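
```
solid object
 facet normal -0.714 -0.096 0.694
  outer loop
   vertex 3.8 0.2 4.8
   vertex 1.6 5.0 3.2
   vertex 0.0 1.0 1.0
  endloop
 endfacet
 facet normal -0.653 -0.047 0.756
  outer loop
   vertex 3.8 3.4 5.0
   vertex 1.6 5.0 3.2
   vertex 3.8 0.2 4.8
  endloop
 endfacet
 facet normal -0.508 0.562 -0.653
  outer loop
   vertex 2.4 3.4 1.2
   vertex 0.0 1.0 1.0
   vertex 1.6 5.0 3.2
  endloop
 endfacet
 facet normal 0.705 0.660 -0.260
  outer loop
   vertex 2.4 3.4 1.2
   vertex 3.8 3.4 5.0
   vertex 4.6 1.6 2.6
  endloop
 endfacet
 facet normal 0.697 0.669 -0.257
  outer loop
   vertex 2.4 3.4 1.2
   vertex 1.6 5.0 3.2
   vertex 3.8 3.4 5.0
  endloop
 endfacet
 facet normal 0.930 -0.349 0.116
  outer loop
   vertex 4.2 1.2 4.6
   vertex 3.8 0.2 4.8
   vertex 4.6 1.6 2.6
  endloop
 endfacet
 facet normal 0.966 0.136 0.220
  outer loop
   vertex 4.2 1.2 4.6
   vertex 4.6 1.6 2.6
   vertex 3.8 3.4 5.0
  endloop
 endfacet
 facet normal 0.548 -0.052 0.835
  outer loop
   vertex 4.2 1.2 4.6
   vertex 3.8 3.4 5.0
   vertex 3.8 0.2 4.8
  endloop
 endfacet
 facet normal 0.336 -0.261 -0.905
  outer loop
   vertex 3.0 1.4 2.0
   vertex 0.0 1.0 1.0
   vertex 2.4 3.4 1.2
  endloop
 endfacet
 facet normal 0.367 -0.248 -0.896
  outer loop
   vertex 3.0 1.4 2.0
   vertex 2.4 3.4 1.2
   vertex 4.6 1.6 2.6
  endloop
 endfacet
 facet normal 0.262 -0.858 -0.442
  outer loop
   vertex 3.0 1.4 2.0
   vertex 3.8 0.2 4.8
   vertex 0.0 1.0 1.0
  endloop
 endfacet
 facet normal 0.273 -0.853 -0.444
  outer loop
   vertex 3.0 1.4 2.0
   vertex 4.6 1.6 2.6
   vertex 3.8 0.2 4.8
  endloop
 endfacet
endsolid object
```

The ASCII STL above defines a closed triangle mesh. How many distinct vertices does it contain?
8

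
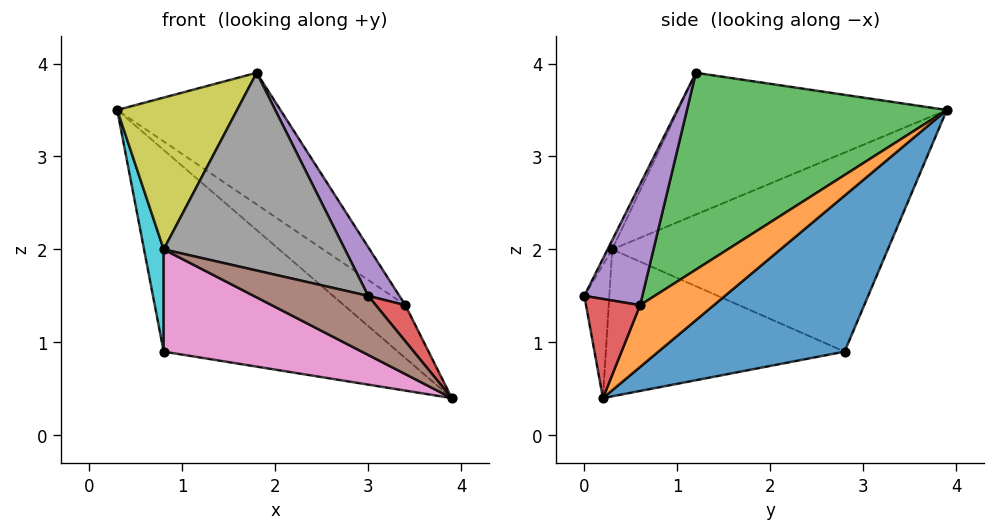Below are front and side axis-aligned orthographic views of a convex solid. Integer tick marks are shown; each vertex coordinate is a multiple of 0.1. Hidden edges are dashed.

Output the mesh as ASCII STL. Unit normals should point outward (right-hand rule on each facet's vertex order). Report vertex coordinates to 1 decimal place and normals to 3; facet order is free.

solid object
 facet normal 0.609 0.766 -0.207
  outer loop
   vertex 0.8 2.8 0.9
   vertex 0.3 3.9 3.5
   vertex 3.9 0.2 0.4
  endloop
 endfacet
 facet normal 0.762 0.635 0.127
  outer loop
   vertex 3.4 0.6 1.4
   vertex 3.9 0.2 0.4
   vertex 0.3 3.9 3.5
  endloop
 endfacet
 facet normal 0.782 0.491 0.383
  outer loop
   vertex 3.4 0.6 1.4
   vertex 0.3 3.9 3.5
   vertex 1.8 1.2 3.9
  endloop
 endfacet
 facet normal 0.742 -0.406 0.533
  outer loop
   vertex 3.4 0.6 1.4
   vertex 3.0 0.0 1.5
   vertex 3.9 0.2 0.4
  endloop
 endfacet
 facet normal 0.729 -0.393 0.561
  outer loop
   vertex 3.4 0.6 1.4
   vertex 1.8 1.2 3.9
   vertex 3.0 0.0 1.5
  endloop
 endfacet
 facet normal -0.201 -0.922 -0.332
  outer loop
   vertex 0.8 0.3 2.0
   vertex 3.9 0.2 0.4
   vertex 3.0 0.0 1.5
  endloop
 endfacet
 facet normal -0.437 -0.362 -0.823
  outer loop
   vertex 0.8 0.3 2.0
   vertex 0.8 2.8 0.9
   vertex 3.9 0.2 0.4
  endloop
 endfacet
 facet normal -0.023 -0.899 0.438
  outer loop
   vertex 0.8 0.3 2.0
   vertex 3.0 0.0 1.5
   vertex 1.8 1.2 3.9
  endloop
 endfacet
 facet normal -0.757 -0.338 0.559
  outer loop
   vertex 0.8 0.3 2.0
   vertex 1.8 1.2 3.9
   vertex 0.3 3.9 3.5
  endloop
 endfacet
 facet normal -0.985 -0.070 -0.160
  outer loop
   vertex 0.8 0.3 2.0
   vertex 0.3 3.9 3.5
   vertex 0.8 2.8 0.9
  endloop
 endfacet
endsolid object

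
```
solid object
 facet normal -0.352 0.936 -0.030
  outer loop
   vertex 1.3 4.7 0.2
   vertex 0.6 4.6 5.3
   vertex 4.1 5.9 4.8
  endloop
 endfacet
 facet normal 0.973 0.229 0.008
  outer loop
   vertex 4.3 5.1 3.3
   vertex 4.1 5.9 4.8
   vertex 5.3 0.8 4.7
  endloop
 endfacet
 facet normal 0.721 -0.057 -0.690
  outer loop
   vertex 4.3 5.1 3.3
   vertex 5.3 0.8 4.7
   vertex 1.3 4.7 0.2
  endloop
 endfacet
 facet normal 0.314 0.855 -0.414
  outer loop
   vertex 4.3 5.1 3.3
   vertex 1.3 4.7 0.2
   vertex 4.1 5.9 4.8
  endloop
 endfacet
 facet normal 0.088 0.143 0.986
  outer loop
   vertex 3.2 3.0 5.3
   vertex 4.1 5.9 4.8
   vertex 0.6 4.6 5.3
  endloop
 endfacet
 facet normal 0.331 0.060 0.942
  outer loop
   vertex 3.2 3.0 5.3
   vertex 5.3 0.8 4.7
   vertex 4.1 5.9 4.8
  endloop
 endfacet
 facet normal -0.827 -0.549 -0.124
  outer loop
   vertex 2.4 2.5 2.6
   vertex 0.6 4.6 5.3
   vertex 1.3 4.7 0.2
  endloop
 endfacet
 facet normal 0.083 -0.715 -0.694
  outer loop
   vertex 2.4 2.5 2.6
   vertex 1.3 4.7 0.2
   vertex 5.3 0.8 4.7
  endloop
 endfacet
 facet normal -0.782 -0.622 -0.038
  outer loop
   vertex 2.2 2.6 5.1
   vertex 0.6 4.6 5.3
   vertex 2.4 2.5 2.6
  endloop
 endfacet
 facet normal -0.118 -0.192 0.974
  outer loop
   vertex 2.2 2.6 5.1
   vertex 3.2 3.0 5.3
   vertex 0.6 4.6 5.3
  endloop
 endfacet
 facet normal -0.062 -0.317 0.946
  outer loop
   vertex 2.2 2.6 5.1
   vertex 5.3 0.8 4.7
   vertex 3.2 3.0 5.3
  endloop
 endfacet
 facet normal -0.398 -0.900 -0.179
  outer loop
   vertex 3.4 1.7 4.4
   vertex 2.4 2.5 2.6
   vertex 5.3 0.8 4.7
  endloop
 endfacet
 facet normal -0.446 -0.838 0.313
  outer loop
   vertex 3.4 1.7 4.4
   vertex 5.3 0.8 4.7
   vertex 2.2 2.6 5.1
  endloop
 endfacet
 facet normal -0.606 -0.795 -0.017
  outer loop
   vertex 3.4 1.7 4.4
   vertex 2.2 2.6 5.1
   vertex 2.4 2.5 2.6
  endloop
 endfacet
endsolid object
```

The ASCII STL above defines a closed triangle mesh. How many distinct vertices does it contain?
9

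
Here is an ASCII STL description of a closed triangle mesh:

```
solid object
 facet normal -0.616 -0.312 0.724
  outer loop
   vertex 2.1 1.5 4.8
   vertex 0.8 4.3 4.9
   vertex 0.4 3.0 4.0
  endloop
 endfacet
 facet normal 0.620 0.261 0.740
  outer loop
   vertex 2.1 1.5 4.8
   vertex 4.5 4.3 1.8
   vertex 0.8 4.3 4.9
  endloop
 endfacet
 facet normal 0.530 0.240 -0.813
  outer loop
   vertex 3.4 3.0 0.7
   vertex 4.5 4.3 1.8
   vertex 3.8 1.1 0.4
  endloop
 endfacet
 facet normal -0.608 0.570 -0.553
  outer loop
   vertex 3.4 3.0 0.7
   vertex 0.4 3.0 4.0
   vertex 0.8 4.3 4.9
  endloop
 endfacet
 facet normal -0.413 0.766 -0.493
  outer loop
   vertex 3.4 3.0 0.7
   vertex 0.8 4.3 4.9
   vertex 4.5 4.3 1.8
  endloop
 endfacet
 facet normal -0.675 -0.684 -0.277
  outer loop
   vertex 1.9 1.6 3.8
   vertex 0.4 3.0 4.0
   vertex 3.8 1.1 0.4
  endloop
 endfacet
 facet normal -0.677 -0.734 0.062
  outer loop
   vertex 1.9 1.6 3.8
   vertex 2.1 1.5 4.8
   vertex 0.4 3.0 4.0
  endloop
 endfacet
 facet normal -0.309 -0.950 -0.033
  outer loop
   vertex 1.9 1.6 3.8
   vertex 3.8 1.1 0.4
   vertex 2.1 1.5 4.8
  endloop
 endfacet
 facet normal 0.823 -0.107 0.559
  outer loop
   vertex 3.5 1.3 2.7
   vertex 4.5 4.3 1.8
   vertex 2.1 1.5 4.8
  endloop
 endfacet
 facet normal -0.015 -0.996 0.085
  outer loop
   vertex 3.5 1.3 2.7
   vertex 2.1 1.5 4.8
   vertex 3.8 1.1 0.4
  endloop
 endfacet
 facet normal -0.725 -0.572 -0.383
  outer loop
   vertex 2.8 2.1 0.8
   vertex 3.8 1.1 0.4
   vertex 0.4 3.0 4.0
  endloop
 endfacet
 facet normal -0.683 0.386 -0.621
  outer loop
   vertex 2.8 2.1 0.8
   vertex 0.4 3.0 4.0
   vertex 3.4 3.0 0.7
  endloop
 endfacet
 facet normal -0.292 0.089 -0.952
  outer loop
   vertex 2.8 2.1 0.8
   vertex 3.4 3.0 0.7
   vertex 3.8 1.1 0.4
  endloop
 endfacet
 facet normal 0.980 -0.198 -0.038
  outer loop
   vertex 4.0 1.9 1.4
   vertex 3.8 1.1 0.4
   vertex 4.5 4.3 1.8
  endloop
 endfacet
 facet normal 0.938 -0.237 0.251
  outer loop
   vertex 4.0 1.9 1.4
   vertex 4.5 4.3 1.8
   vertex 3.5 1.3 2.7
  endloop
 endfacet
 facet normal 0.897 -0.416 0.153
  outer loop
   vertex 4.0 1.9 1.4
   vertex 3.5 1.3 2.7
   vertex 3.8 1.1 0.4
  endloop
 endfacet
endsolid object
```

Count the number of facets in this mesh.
16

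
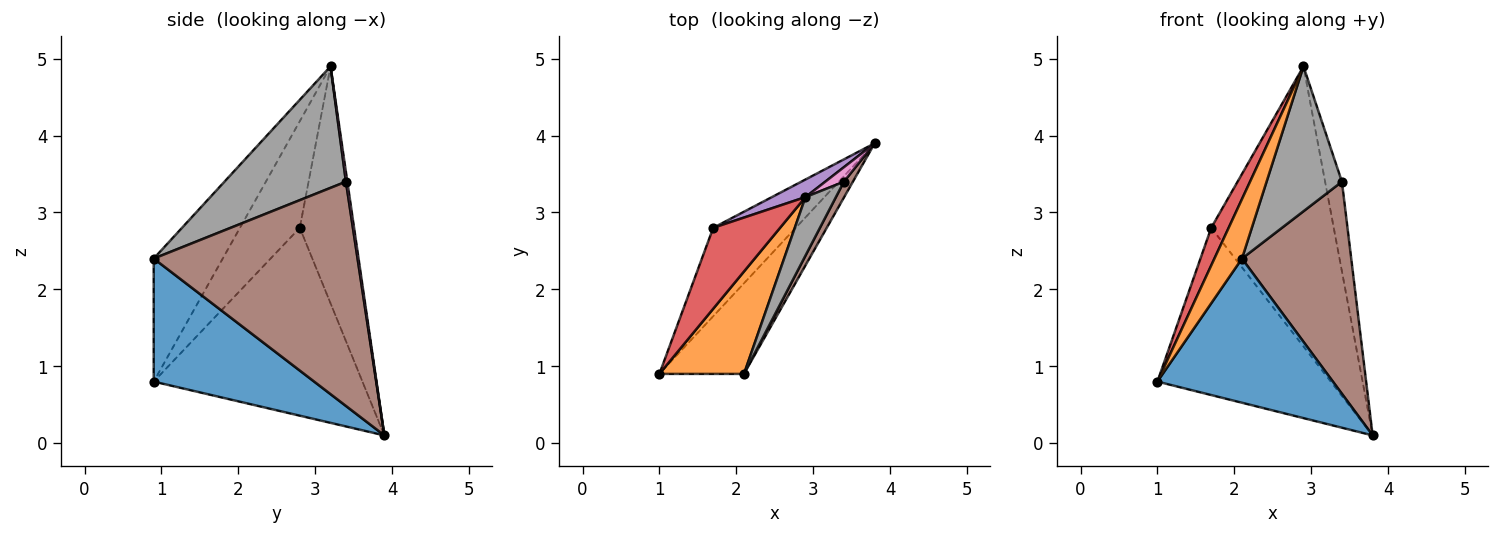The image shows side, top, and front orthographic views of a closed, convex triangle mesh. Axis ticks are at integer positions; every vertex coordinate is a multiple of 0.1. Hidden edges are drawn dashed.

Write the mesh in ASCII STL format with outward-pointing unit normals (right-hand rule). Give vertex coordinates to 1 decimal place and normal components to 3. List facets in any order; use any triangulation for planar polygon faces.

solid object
 facet normal 0.612 -0.669 -0.421
  outer loop
   vertex 2.1 0.9 2.4
   vertex 1.0 0.9 0.8
   vertex 3.8 3.9 0.1
  endloop
 endfacet
 facet normal -0.783 -0.313 0.538
  outer loop
   vertex 2.9 3.2 4.9
   vertex 1.0 0.9 0.8
   vertex 2.1 0.9 2.4
  endloop
 endfacet
 facet normal -0.729 0.605 -0.320
  outer loop
   vertex 1.7 2.8 2.8
   vertex 3.8 3.9 0.1
   vertex 1.0 0.9 0.8
  endloop
 endfacet
 facet normal -0.823 -0.240 0.516
  outer loop
   vertex 1.7 2.8 2.8
   vertex 1.0 0.9 0.8
   vertex 2.9 3.2 4.9
  endloop
 endfacet
 facet normal -0.404 0.913 0.057
  outer loop
   vertex 1.7 2.8 2.8
   vertex 2.9 3.2 4.9
   vertex 3.8 3.9 0.1
  endloop
 endfacet
 facet normal 0.881 -0.472 0.035
  outer loop
   vertex 3.4 3.4 3.4
   vertex 2.1 0.9 2.4
   vertex 3.8 3.9 0.1
  endloop
 endfacet
 facet normal 0.084 0.984 0.159
  outer loop
   vertex 3.4 3.4 3.4
   vertex 3.8 3.9 0.1
   vertex 2.9 3.2 4.9
  endloop
 endfacet
 facet normal 0.831 -0.516 0.208
  outer loop
   vertex 3.4 3.4 3.4
   vertex 2.9 3.2 4.9
   vertex 2.1 0.9 2.4
  endloop
 endfacet
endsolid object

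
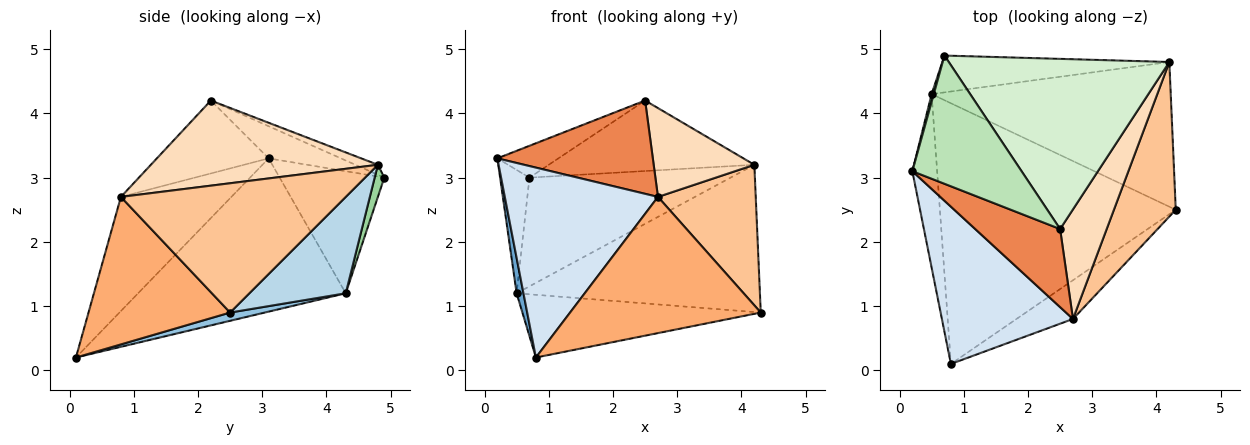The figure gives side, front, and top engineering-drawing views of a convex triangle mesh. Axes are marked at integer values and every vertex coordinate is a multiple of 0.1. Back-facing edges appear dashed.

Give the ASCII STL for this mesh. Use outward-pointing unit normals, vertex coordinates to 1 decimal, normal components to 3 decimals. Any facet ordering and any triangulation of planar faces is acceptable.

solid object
 facet normal -0.987 -0.032 -0.160
  outer loop
   vertex 0.5 4.3 1.2
   vertex 0.8 0.1 0.2
   vertex 0.2 3.1 3.3
  endloop
 endfacet
 facet normal 0.034 0.234 -0.972
  outer loop
   vertex 0.5 4.3 1.2
   vertex 4.3 2.5 0.9
   vertex 0.8 0.1 0.2
  endloop
 endfacet
 facet normal 0.272 0.686 -0.675
  outer loop
   vertex 0.5 4.3 1.2
   vertex 4.2 4.8 3.2
   vertex 4.3 2.5 0.9
  endloop
 endfacet
 facet normal -0.486 -0.673 0.558
  outer loop
   vertex 2.7 0.8 2.7
   vertex 0.2 3.1 3.3
   vertex 0.8 0.1 0.2
  endloop
 endfacet
 facet normal -0.483 -0.671 0.562
  outer loop
   vertex 2.7 0.8 2.7
   vertex 2.5 2.2 4.2
   vertex 0.2 3.1 3.3
  endloop
 endfacet
 facet normal 0.581 -0.783 -0.223
  outer loop
   vertex 2.7 0.8 2.7
   vertex 0.8 0.1 0.2
   vertex 4.3 2.5 0.9
  endloop
 endfacet
 facet normal 0.840 -0.365 0.402
  outer loop
   vertex 2.7 0.8 2.7
   vertex 4.3 2.5 0.9
   vertex 4.2 4.8 3.2
  endloop
 endfacet
 facet normal 0.818 -0.363 0.447
  outer loop
   vertex 2.7 0.8 2.7
   vertex 4.2 4.8 3.2
   vertex 2.5 2.2 4.2
  endloop
 endfacet
 facet normal -0.963 0.270 0.017
  outer loop
   vertex 0.7 4.9 3.0
   vertex 0.5 4.3 1.2
   vertex 0.2 3.1 3.3
  endloop
 endfacet
 facet normal 0.045 0.946 -0.320
  outer loop
   vertex 0.7 4.9 3.0
   vertex 4.2 4.8 3.2
   vertex 0.5 4.3 1.2
  endloop
 endfacet
 facet normal -0.274 0.232 0.933
  outer loop
   vertex 0.7 4.9 3.0
   vertex 0.2 3.1 3.3
   vertex 2.5 2.2 4.2
  endloop
 endfacet
 facet normal -0.042 0.382 0.923
  outer loop
   vertex 0.7 4.9 3.0
   vertex 2.5 2.2 4.2
   vertex 4.2 4.8 3.2
  endloop
 endfacet
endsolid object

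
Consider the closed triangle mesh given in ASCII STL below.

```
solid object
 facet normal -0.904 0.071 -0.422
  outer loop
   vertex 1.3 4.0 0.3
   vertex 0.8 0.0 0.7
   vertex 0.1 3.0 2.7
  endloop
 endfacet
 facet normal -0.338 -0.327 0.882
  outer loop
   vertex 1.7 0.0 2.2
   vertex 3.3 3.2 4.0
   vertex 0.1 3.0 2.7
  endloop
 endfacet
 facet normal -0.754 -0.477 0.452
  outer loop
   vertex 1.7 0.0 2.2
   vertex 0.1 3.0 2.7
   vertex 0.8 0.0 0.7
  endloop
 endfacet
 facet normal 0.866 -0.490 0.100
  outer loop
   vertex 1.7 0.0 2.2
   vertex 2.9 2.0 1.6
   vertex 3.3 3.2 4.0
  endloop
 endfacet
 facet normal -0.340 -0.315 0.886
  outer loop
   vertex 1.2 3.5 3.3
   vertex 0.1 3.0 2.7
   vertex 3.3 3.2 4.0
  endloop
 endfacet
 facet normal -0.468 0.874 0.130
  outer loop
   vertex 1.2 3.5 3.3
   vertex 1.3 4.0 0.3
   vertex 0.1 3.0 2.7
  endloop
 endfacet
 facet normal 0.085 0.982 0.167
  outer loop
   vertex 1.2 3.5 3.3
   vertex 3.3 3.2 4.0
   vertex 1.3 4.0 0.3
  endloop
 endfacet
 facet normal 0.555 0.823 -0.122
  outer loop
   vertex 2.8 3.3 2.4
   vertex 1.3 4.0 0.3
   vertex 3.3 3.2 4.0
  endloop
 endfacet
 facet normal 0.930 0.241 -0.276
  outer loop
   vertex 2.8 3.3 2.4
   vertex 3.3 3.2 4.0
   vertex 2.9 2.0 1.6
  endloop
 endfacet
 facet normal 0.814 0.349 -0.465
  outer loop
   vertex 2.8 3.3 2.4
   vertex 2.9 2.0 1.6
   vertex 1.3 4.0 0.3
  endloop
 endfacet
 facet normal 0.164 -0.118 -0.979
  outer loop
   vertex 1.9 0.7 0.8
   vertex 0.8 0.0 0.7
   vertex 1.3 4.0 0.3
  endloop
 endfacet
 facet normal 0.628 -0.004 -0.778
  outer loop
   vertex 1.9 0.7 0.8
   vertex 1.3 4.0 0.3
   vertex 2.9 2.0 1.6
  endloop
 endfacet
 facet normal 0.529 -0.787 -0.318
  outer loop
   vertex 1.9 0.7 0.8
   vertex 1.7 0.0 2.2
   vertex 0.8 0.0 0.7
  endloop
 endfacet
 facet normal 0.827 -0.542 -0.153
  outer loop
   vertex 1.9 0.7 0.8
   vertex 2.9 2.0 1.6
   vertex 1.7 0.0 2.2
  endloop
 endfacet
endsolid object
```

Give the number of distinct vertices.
9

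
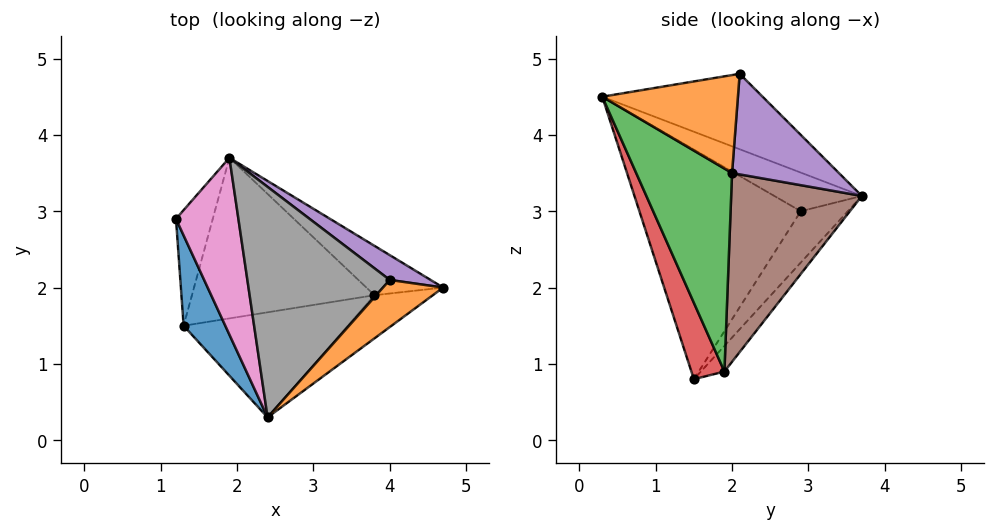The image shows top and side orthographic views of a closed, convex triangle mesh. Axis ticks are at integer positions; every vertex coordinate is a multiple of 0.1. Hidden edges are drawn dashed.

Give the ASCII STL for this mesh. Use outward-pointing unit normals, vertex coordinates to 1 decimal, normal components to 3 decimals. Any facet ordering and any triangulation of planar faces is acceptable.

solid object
 facet normal -0.928 -0.331 0.169
  outer loop
   vertex 1.3 1.5 0.8
   vertex 2.4 0.3 4.5
   vertex 1.2 2.9 3.0
  endloop
 endfacet
 facet normal 0.651 -0.645 0.400
  outer loop
   vertex 4.0 2.1 4.8
   vertex 2.4 0.3 4.5
   vertex 4.7 2.0 3.5
  endloop
 endfacet
 facet normal 0.542 -0.826 -0.156
  outer loop
   vertex 3.8 1.9 0.9
   vertex 4.7 2.0 3.5
   vertex 2.4 0.3 4.5
  endloop
 endfacet
 facet normal 0.162 -0.924 -0.348
  outer loop
   vertex 3.8 1.9 0.9
   vertex 2.4 0.3 4.5
   vertex 1.3 1.5 0.8
  endloop
 endfacet
 facet normal 0.493 0.847 0.200
  outer loop
   vertex 1.9 3.7 3.2
   vertex 4.0 2.1 4.8
   vertex 4.7 2.0 3.5
  endloop
 endfacet
 facet normal 0.524 0.825 -0.213
  outer loop
   vertex 1.9 3.7 3.2
   vertex 4.7 2.0 3.5
   vertex 3.8 1.9 0.9
  endloop
 endfacet
 facet normal -0.511 0.241 0.825
  outer loop
   vertex 1.9 3.7 3.2
   vertex 1.2 2.9 3.0
   vertex 2.4 0.3 4.5
  endloop
 endfacet
 facet normal -0.452 0.260 0.853
  outer loop
   vertex 1.9 3.7 3.2
   vertex 2.4 0.3 4.5
   vertex 4.0 2.1 4.8
  endloop
 endfacet
 facet normal -0.617 0.651 -0.442
  outer loop
   vertex 1.9 3.7 3.2
   vertex 1.3 1.5 0.8
   vertex 1.2 2.9 3.0
  endloop
 endfacet
 facet normal -0.093 0.745 -0.660
  outer loop
   vertex 1.9 3.7 3.2
   vertex 3.8 1.9 0.9
   vertex 1.3 1.5 0.8
  endloop
 endfacet
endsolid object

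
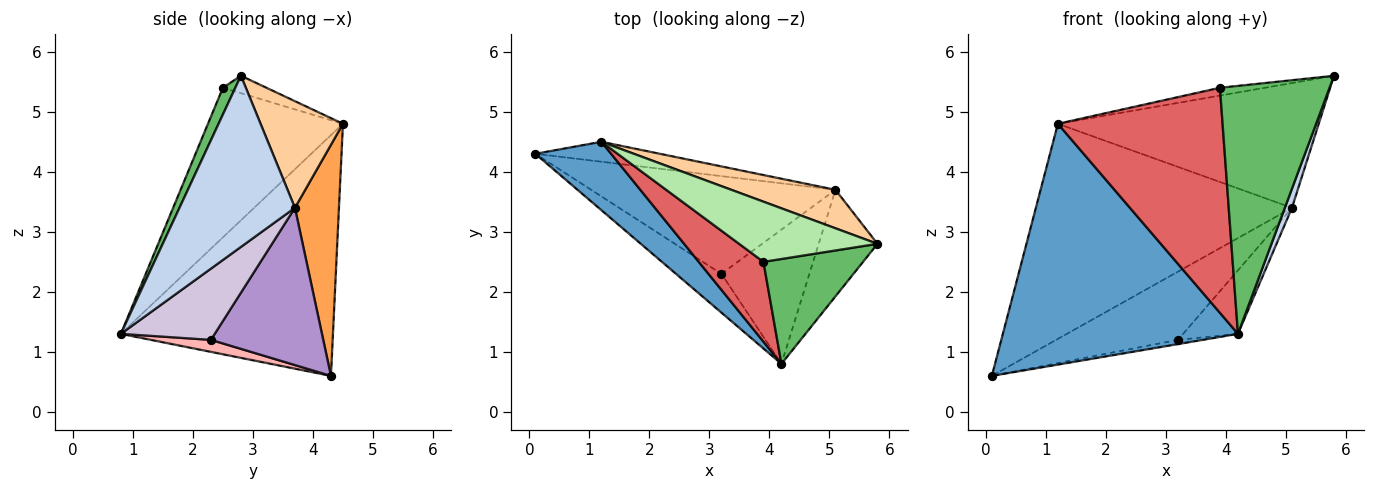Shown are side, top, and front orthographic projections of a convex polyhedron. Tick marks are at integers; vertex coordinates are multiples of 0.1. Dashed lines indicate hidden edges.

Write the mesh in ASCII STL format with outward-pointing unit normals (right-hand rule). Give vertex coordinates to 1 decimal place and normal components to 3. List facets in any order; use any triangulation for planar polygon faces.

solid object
 facet normal -0.655 -0.727 0.206
  outer loop
   vertex 1.2 4.5 4.8
   vertex 0.1 4.3 0.6
   vertex 4.2 0.8 1.3
  endloop
 endfacet
 facet normal 0.944 -0.058 -0.324
  outer loop
   vertex 5.1 3.7 3.4
   vertex 5.8 2.8 5.6
   vertex 4.2 0.8 1.3
  endloop
 endfacet
 facet normal 0.169 0.981 -0.091
  outer loop
   vertex 5.1 3.7 3.4
   vertex 0.1 4.3 0.6
   vertex 1.2 4.5 4.8
  endloop
 endfacet
 facet normal 0.289 0.915 0.282
  outer loop
   vertex 5.1 3.7 3.4
   vertex 1.2 4.5 4.8
   vertex 5.8 2.8 5.6
  endloop
 endfacet
 facet normal 0.104 -0.916 0.387
  outer loop
   vertex 3.9 2.5 5.4
   vertex 4.2 0.8 1.3
   vertex 5.8 2.8 5.6
  endloop
 endfacet
 facet normal -0.124 0.128 0.984
  outer loop
   vertex 3.9 2.5 5.4
   vertex 5.8 2.8 5.6
   vertex 1.2 4.5 4.8
  endloop
 endfacet
 facet normal -0.611 -0.746 0.265
  outer loop
   vertex 3.9 2.5 5.4
   vertex 1.2 4.5 4.8
   vertex 4.2 0.8 1.3
  endloop
 endfacet
 facet normal 0.254 0.105 -0.961
  outer loop
   vertex 3.2 2.3 1.2
   vertex 4.2 0.8 1.3
   vertex 0.1 4.3 0.6
  endloop
 endfacet
 facet normal 0.467 0.506 -0.725
  outer loop
   vertex 3.2 2.3 1.2
   vertex 0.1 4.3 0.6
   vertex 5.1 3.7 3.4
  endloop
 endfacet
 facet normal 0.591 0.345 -0.730
  outer loop
   vertex 3.2 2.3 1.2
   vertex 5.1 3.7 3.4
   vertex 4.2 0.8 1.3
  endloop
 endfacet
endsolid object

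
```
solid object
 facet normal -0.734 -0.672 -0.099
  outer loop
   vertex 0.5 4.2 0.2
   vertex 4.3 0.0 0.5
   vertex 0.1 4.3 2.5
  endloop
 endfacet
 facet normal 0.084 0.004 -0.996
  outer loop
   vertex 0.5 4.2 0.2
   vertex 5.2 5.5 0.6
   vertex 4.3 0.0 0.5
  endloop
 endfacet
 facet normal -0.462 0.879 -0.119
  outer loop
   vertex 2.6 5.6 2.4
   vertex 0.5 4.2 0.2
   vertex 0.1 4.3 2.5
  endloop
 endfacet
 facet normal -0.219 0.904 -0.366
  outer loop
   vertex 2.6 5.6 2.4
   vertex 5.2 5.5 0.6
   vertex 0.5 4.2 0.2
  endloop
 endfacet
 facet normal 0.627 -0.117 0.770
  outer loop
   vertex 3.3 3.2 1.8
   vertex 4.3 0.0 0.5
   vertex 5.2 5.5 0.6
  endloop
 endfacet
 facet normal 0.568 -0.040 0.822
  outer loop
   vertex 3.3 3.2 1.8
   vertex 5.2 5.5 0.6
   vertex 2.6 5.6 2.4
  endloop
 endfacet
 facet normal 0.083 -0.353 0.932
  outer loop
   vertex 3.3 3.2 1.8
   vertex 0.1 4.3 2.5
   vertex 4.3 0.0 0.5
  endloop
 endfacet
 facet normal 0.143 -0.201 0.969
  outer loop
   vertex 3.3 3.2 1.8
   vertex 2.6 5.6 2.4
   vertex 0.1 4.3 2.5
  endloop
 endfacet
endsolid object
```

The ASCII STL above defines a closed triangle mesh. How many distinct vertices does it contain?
6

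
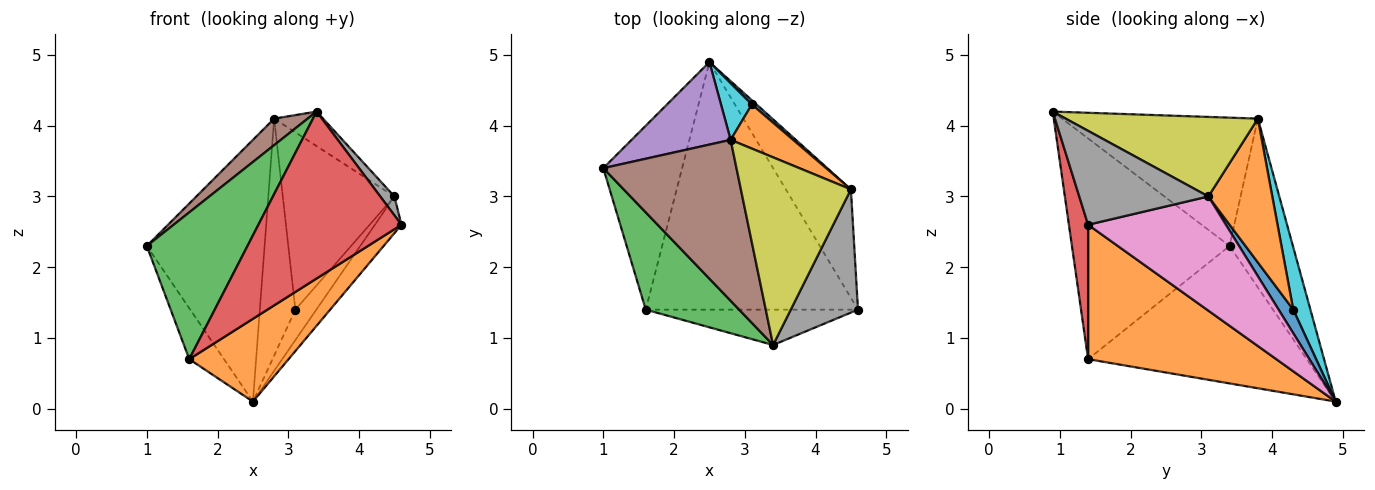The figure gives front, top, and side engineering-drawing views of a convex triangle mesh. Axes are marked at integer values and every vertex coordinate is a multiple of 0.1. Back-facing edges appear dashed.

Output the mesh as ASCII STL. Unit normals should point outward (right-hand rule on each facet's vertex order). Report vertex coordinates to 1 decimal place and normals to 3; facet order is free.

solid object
 facet normal -0.859 0.136 -0.493
  outer loop
   vertex 1.6 1.4 0.7
   vertex 1.0 3.4 2.3
   vertex 2.5 4.9 0.1
  endloop
 endfacet
 facet normal 0.515 -0.272 -0.813
  outer loop
   vertex 1.6 1.4 0.7
   vertex 2.5 4.9 0.1
   vertex 4.6 1.4 2.6
  endloop
 endfacet
 facet normal -0.794 -0.507 0.336
  outer loop
   vertex 1.6 1.4 0.7
   vertex 3.4 0.9 4.2
   vertex 1.0 3.4 2.3
  endloop
 endfacet
 facet normal 0.130 -0.970 -0.206
  outer loop
   vertex 1.6 1.4 0.7
   vertex 4.6 1.4 2.6
   vertex 3.4 0.9 4.2
  endloop
 endfacet
 facet normal -0.456 0.849 0.268
  outer loop
   vertex 2.8 3.8 4.1
   vertex 2.5 4.9 0.1
   vertex 1.0 3.4 2.3
  endloop
 endfacet
 facet normal -0.689 -0.118 0.715
  outer loop
   vertex 2.8 3.8 4.1
   vertex 1.0 3.4 2.3
   vertex 3.4 0.9 4.2
  endloop
 endfacet
 facet normal 0.857 0.165 -0.488
  outer loop
   vertex 4.5 3.1 3.0
   vertex 4.6 1.4 2.6
   vertex 2.5 4.9 0.1
  endloop
 endfacet
 facet normal 0.810 -0.089 0.580
  outer loop
   vertex 4.5 3.1 3.0
   vertex 3.4 0.9 4.2
   vertex 4.6 1.4 2.6
  endloop
 endfacet
 facet normal 0.579 0.148 0.802
  outer loop
   vertex 4.5 3.1 3.0
   vertex 2.8 3.8 4.1
   vertex 3.4 0.9 4.2
  endloop
 endfacet
 facet normal 0.425 0.880 0.210
  outer loop
   vertex 3.1 4.3 1.4
   vertex 2.5 4.9 0.1
   vertex 2.8 3.8 4.1
  endloop
 endfacet
 facet normal 0.568 0.815 0.114
  outer loop
   vertex 3.1 4.3 1.4
   vertex 4.5 3.1 3.0
   vertex 2.5 4.9 0.1
  endloop
 endfacet
 facet normal 0.486 0.848 0.211
  outer loop
   vertex 3.1 4.3 1.4
   vertex 2.8 3.8 4.1
   vertex 4.5 3.1 3.0
  endloop
 endfacet
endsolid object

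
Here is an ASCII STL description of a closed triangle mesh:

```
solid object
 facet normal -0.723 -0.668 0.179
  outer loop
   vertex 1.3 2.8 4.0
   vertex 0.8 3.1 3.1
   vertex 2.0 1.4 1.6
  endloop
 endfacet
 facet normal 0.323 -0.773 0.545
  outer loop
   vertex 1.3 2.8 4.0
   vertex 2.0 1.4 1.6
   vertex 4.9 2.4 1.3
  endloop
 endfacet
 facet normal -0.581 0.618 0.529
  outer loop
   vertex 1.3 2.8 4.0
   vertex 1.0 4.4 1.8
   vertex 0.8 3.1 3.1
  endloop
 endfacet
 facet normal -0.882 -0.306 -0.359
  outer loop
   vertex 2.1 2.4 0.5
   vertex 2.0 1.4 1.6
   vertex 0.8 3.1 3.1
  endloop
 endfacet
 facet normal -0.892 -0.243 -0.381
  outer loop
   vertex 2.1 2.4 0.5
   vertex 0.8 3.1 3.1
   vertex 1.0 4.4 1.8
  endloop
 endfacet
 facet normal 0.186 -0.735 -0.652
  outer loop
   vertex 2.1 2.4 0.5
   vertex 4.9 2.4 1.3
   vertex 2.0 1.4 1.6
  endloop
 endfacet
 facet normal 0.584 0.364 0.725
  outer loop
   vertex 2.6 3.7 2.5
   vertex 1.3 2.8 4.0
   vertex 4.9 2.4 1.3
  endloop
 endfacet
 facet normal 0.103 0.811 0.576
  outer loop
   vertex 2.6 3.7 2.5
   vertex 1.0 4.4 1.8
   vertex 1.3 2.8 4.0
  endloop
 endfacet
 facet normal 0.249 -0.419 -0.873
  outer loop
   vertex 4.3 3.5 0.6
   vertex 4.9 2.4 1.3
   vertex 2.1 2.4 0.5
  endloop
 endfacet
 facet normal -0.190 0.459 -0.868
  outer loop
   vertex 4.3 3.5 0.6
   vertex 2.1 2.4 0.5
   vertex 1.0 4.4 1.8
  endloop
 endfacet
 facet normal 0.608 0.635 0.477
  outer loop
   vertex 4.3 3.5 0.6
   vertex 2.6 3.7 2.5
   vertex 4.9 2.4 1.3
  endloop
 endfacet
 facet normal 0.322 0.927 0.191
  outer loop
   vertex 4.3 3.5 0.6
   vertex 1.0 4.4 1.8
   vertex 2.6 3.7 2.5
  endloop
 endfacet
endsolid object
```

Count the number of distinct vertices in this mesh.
8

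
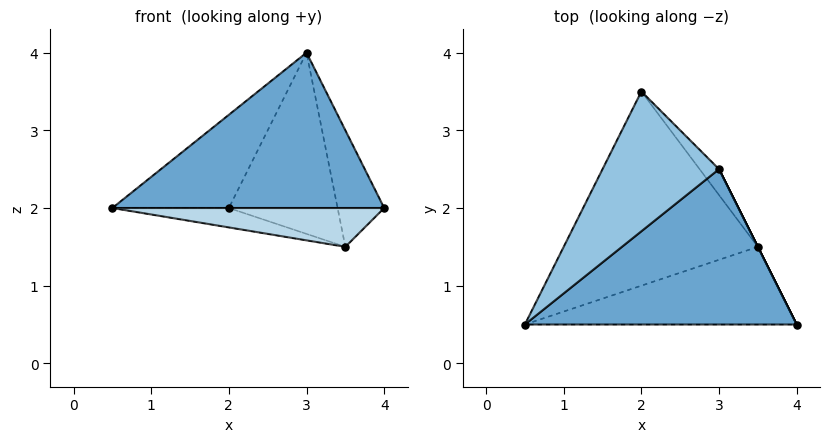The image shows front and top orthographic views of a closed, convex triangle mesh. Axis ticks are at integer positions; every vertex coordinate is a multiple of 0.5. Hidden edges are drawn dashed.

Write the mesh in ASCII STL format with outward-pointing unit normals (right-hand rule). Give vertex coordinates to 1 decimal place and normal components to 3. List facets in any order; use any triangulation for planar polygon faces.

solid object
 facet normal 0.000 -0.707 0.707
  outer loop
   vertex 3.0 2.5 4.0
   vertex 0.5 0.5 2.0
   vertex 4.0 0.5 2.0
  endloop
 endfacet
 facet normal -0.743 0.371 0.557
  outer loop
   vertex 3.0 2.5 4.0
   vertex 2.0 3.5 2.0
   vertex 0.5 0.5 2.0
  endloop
 endfacet
 facet normal 0.000 -0.447 -0.894
  outer loop
   vertex 3.5 1.5 1.5
   vertex 4.0 0.5 2.0
   vertex 0.5 0.5 2.0
  endloop
 endfacet
 facet normal -0.195 0.098 -0.976
  outer loop
   vertex 3.5 1.5 1.5
   vertex 0.5 0.5 2.0
   vertex 2.0 3.5 2.0
  endloop
 endfacet
 facet normal 0.894 0.447 0.000
  outer loop
   vertex 3.5 1.5 1.5
   vertex 3.0 2.5 4.0
   vertex 4.0 0.5 2.0
  endloop
 endfacet
 facet normal 0.786 0.612 -0.087
  outer loop
   vertex 3.5 1.5 1.5
   vertex 2.0 3.5 2.0
   vertex 3.0 2.5 4.0
  endloop
 endfacet
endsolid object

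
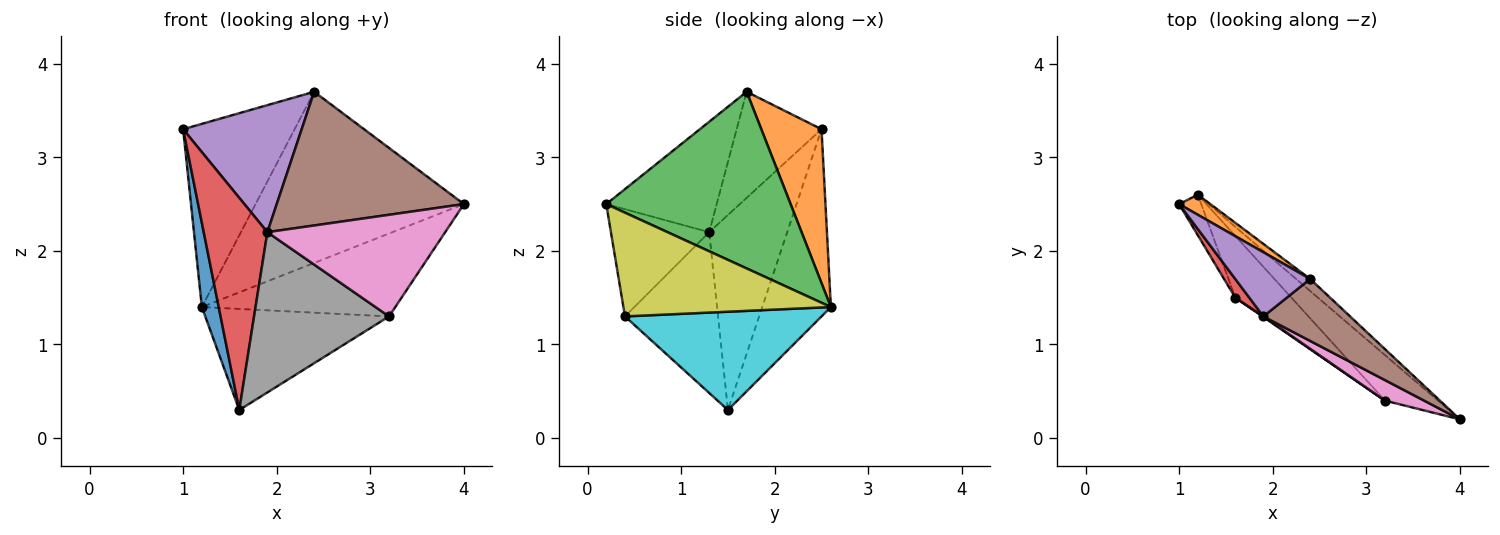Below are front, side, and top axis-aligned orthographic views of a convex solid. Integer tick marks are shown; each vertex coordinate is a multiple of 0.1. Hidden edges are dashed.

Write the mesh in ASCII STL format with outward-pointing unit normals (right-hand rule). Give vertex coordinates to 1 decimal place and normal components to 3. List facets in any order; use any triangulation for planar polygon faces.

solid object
 facet normal -0.965 -0.237 -0.114
  outer loop
   vertex 1.2 2.6 1.4
   vertex 1.6 1.5 0.3
   vertex 1.0 2.5 3.3
  endloop
 endfacet
 facet normal 0.473 0.876 0.096
  outer loop
   vertex 2.4 1.7 3.7
   vertex 1.2 2.6 1.4
   vertex 1.0 2.5 3.3
  endloop
 endfacet
 facet normal 0.662 0.748 -0.053
  outer loop
   vertex 2.4 1.7 3.7
   vertex 4.0 0.2 2.5
   vertex 1.2 2.6 1.4
  endloop
 endfacet
 facet normal -0.774 -0.631 0.056
  outer loop
   vertex 1.9 1.3 2.2
   vertex 1.0 2.5 3.3
   vertex 1.6 1.5 0.3
  endloop
 endfacet
 facet normal -0.538 -0.752 0.380
  outer loop
   vertex 1.9 1.3 2.2
   vertex 2.4 1.7 3.7
   vertex 1.0 2.5 3.3
  endloop
 endfacet
 facet normal -0.472 -0.800 0.371
  outer loop
   vertex 1.9 1.3 2.2
   vertex 4.0 0.2 2.5
   vertex 2.4 1.7 3.7
  endloop
 endfacet
 facet normal -0.476 -0.862 0.174
  outer loop
   vertex 3.2 0.4 1.3
   vertex 4.0 0.2 2.5
   vertex 1.9 1.3 2.2
  endloop
 endfacet
 facet normal -0.568 -0.823 0.003
  outer loop
   vertex 3.2 0.4 1.3
   vertex 1.9 1.3 2.2
   vertex 1.6 1.5 0.3
  endloop
 endfacet
 facet normal 0.685 0.639 -0.350
  outer loop
   vertex 3.2 0.4 1.3
   vertex 1.2 2.6 1.4
   vertex 4.0 0.2 2.5
  endloop
 endfacet
 facet normal 0.674 0.630 -0.385
  outer loop
   vertex 3.2 0.4 1.3
   vertex 1.6 1.5 0.3
   vertex 1.2 2.6 1.4
  endloop
 endfacet
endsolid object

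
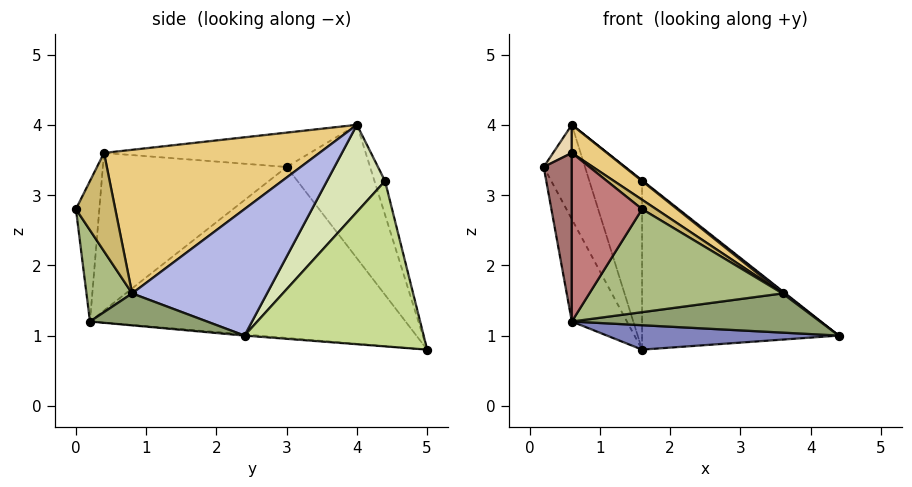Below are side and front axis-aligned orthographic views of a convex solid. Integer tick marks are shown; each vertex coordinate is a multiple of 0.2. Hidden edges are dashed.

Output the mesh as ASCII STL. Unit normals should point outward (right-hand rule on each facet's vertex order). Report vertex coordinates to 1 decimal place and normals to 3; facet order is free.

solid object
 facet normal -0.915 0.160 -0.370
  outer loop
   vertex 0.6 0.2 1.2
   vertex 0.2 3.0 3.4
   vertex 1.6 5.0 0.8
  endloop
 endfacet
 facet normal -0.005 -0.082 -0.997
  outer loop
   vertex 0.6 0.2 1.2
   vertex 1.6 5.0 0.8
   vertex 4.4 2.4 1.0
  endloop
 endfacet
 facet normal -0.887 0.439 -0.140
  outer loop
   vertex 0.6 4.0 4.0
   vertex 1.6 5.0 0.8
   vertex 0.2 3.0 3.4
  endloop
 endfacet
 facet normal 0.616 -0.013 0.787
  outer loop
   vertex 3.6 0.8 1.6
   vertex 4.4 2.4 1.0
   vertex 0.6 4.0 4.0
  endloop
 endfacet
 facet normal 0.203 -0.431 -0.879
  outer loop
   vertex 3.6 0.8 1.6
   vertex 0.6 0.2 1.2
   vertex 4.4 2.4 1.0
  endloop
 endfacet
 facet normal 0.222 -0.941 -0.257
  outer loop
   vertex 3.6 0.8 1.6
   vertex 1.6 0.0 2.8
   vertex 0.6 0.2 1.2
  endloop
 endfacet
 facet normal 0.662 0.727 0.182
  outer loop
   vertex 1.6 4.4 3.2
   vertex 4.4 2.4 1.0
   vertex 1.6 5.0 0.8
  endloop
 endfacet
 facet normal 0.622 0.010 0.783
  outer loop
   vertex 1.6 4.4 3.2
   vertex 0.6 4.0 4.0
   vertex 4.4 2.4 1.0
  endloop
 endfacet
 facet normal -0.190 0.952 0.238
  outer loop
   vertex 1.6 4.4 3.2
   vertex 1.6 5.0 0.8
   vertex 0.6 4.0 4.0
  endloop
 endfacet
 facet normal 0.562 -0.201 0.803
  outer loop
   vertex 0.6 0.4 3.6
   vertex 1.6 0.0 2.8
   vertex 3.6 0.8 1.6
  endloop
 endfacet
 facet normal 0.561 -0.091 0.823
  outer loop
   vertex 0.6 0.4 3.6
   vertex 3.6 0.8 1.6
   vertex 0.6 4.0 4.0
  endloop
 endfacet
 facet normal -0.772 -0.070 0.632
  outer loop
   vertex 0.6 0.4 3.6
   vertex 0.6 4.0 4.0
   vertex 0.2 3.0 3.4
  endloop
 endfacet
 facet normal -0.988 -0.151 0.013
  outer loop
   vertex 0.6 0.4 3.6
   vertex 0.2 3.0 3.4
   vertex 0.6 0.2 1.2
  endloop
 endfacet
 facet normal -0.315 -0.946 0.079
  outer loop
   vertex 0.6 0.4 3.6
   vertex 0.6 0.2 1.2
   vertex 1.6 0.0 2.8
  endloop
 endfacet
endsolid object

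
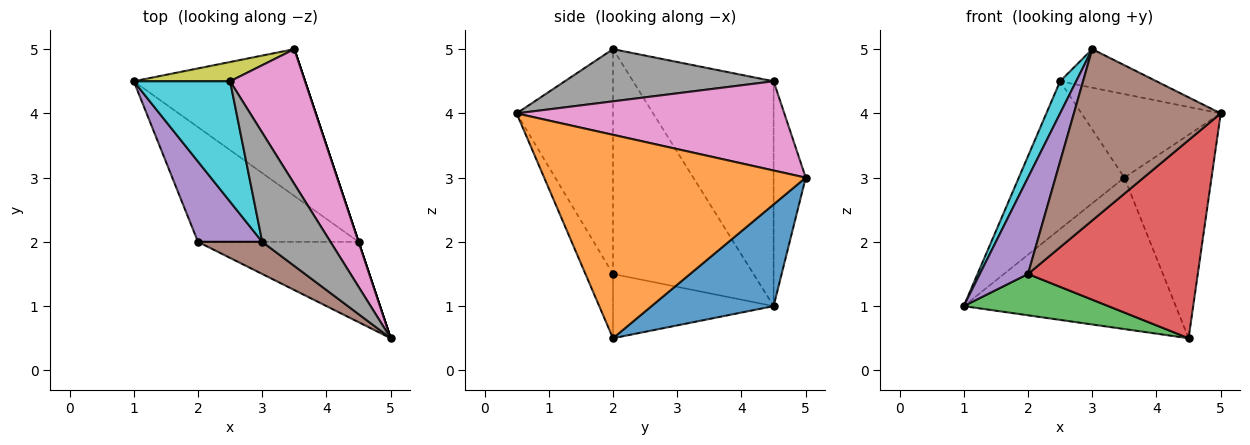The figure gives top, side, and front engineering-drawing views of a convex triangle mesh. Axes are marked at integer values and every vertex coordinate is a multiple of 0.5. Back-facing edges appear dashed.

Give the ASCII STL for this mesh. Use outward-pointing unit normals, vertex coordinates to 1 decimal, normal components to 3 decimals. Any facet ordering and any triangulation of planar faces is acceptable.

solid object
 facet normal 0.382 0.663 -0.643
  outer loop
   vertex 4.5 2.0 0.5
   vertex 1.0 4.5 1.0
   vertex 3.5 5.0 3.0
  endloop
 endfacet
 facet normal 0.949 0.316 0.000
  outer loop
   vertex 4.5 2.0 0.5
   vertex 3.5 5.0 3.0
   vertex 5.0 0.5 4.0
  endloop
 endfacet
 facet normal -0.352 -0.317 -0.881
  outer loop
   vertex 2.0 2.0 1.5
   vertex 1.0 4.5 1.0
   vertex 4.5 2.0 0.5
  endloop
 endfacet
 facet normal -0.149 -0.916 -0.372
  outer loop
   vertex 2.0 2.0 1.5
   vertex 4.5 2.0 0.5
   vertex 5.0 0.5 4.0
  endloop
 endfacet
 facet normal -0.913 -0.313 0.261
  outer loop
   vertex 2.0 2.0 1.5
   vertex 3.0 2.0 5.0
   vertex 1.0 4.5 1.0
  endloop
 endfacet
 facet normal -0.542 -0.826 0.155
  outer loop
   vertex 2.0 2.0 1.5
   vertex 5.0 0.5 4.0
   vertex 3.0 2.0 5.0
  endloop
 endfacet
 facet normal 0.711 0.370 0.598
  outer loop
   vertex 2.5 4.5 4.5
   vertex 5.0 0.5 4.0
   vertex 3.5 5.0 3.0
  endloop
 endfacet
 facet normal 0.585 0.270 0.765
  outer loop
   vertex 2.5 4.5 4.5
   vertex 3.0 2.0 5.0
   vertex 5.0 0.5 4.0
  endloop
 endfacet
 facet normal -0.289 0.949 0.124
  outer loop
   vertex 2.5 4.5 4.5
   vertex 3.5 5.0 3.0
   vertex 1.0 4.5 1.0
  endloop
 endfacet
 facet normal -0.914 -0.104 0.392
  outer loop
   vertex 2.5 4.5 4.5
   vertex 1.0 4.5 1.0
   vertex 3.0 2.0 5.0
  endloop
 endfacet
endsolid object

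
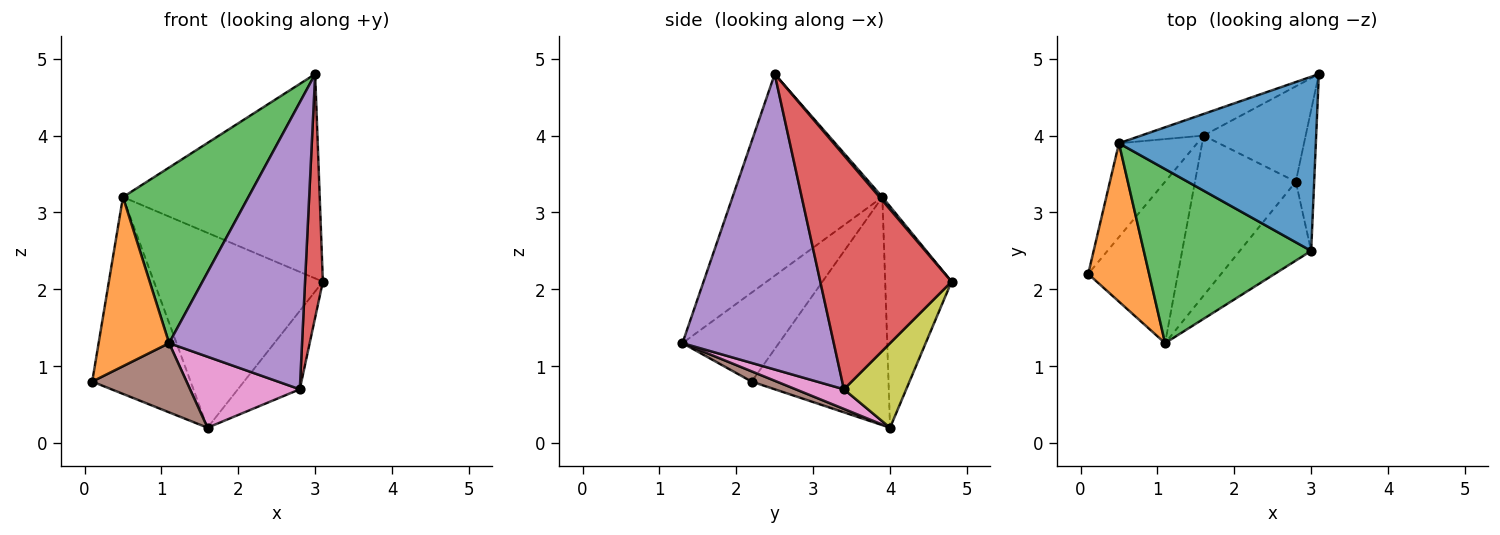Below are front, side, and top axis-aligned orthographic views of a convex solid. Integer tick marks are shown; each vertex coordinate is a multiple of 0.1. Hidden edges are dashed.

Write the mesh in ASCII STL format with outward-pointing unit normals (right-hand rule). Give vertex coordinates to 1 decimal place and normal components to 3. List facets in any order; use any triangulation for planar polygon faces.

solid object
 facet normal 0.011 0.761 0.649
  outer loop
   vertex 0.5 3.9 3.2
   vertex 3.0 2.5 4.8
   vertex 3.1 4.8 2.1
  endloop
 endfacet
 facet normal -0.707 -0.516 0.484
  outer loop
   vertex 0.5 3.9 3.2
   vertex 0.1 2.2 0.8
   vertex 1.1 1.3 1.3
  endloop
 endfacet
 facet normal -0.647 -0.542 0.537
  outer loop
   vertex 0.5 3.9 3.2
   vertex 1.1 1.3 1.3
   vertex 3.0 2.5 4.8
  endloop
 endfacet
 facet normal 0.988 -0.134 -0.078
  outer loop
   vertex 2.8 3.4 0.7
   vertex 3.1 4.8 2.1
   vertex 3.0 2.5 4.8
  endloop
 endfacet
 facet normal 0.739 -0.649 -0.179
  outer loop
   vertex 2.8 3.4 0.7
   vertex 3.0 2.5 4.8
   vertex 1.1 1.3 1.3
  endloop
 endfacet
 facet normal 0.104 -0.392 -0.914
  outer loop
   vertex 1.6 4.0 0.2
   vertex 1.1 1.3 1.3
   vertex 0.1 2.2 0.8
  endloop
 endfacet
 facet normal 0.175 -0.399 -0.900
  outer loop
   vertex 1.6 4.0 0.2
   vertex 2.8 3.4 0.7
   vertex 1.1 1.3 1.3
  endloop
 endfacet
 facet normal -0.782 0.562 -0.268
  outer loop
   vertex 1.6 4.0 0.2
   vertex 0.1 2.2 0.8
   vertex 0.5 3.9 3.2
  endloop
 endfacet
 facet normal 0.539 0.535 -0.651
  outer loop
   vertex 1.6 4.0 0.2
   vertex 3.1 4.8 2.1
   vertex 2.8 3.4 0.7
  endloop
 endfacet
 facet normal -0.364 0.926 -0.103
  outer loop
   vertex 1.6 4.0 0.2
   vertex 0.5 3.9 3.2
   vertex 3.1 4.8 2.1
  endloop
 endfacet
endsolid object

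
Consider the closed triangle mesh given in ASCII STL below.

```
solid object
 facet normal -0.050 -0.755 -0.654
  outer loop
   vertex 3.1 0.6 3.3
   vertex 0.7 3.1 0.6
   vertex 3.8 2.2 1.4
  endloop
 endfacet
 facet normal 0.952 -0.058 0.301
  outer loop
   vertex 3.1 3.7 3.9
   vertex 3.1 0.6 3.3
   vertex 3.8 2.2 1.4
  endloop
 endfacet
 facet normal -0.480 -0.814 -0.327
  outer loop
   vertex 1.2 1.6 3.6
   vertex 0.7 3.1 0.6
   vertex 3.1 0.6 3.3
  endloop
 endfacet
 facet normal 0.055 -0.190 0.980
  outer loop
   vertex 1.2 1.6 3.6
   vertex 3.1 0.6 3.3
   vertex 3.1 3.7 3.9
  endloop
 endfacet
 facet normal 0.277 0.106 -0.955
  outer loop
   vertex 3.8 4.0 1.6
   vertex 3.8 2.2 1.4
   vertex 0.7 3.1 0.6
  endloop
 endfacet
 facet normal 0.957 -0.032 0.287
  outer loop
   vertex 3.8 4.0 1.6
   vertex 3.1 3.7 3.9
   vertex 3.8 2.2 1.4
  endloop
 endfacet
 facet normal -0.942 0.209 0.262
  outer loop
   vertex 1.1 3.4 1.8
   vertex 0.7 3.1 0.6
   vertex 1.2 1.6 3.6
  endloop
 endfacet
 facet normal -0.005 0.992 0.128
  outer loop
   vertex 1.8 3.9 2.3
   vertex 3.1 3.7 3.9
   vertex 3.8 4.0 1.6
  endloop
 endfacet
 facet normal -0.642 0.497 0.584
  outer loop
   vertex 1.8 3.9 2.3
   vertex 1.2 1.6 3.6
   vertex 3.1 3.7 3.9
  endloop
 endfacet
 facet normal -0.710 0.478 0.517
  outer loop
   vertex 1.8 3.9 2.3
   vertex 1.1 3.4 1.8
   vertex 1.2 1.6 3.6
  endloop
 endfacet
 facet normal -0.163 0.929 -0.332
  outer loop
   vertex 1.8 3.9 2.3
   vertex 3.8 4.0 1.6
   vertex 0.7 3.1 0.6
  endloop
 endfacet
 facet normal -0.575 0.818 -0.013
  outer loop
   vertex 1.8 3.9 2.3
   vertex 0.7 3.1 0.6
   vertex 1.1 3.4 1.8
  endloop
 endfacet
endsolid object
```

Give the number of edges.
18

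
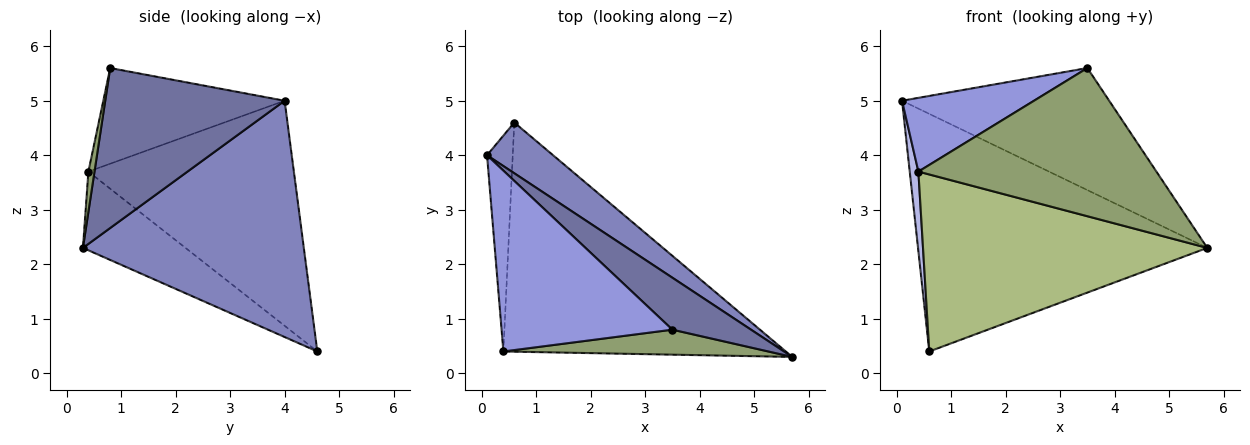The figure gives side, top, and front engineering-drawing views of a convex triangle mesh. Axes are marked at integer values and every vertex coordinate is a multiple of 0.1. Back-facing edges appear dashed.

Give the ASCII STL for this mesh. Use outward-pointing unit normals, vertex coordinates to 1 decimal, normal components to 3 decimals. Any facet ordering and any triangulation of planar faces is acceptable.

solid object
 facet normal 0.623 0.720 0.306
  outer loop
   vertex 3.5 0.8 5.6
   vertex 5.7 0.3 2.3
   vertex 0.1 4.0 5.0
  endloop
 endfacet
 facet normal 0.598 0.784 0.167
  outer loop
   vertex 0.6 4.6 0.4
   vertex 0.1 4.0 5.0
   vertex 5.7 0.3 2.3
  endloop
 endfacet
 facet normal -0.461 -0.335 0.822
  outer loop
   vertex 0.4 0.4 3.7
   vertex 3.5 0.8 5.6
   vertex 0.1 4.0 5.0
  endloop
 endfacet
 facet normal -0.993 -0.042 -0.113
  outer loop
   vertex 0.4 0.4 3.7
   vertex 0.1 4.0 5.0
   vertex 0.6 4.6 0.4
  endloop
 endfacet
 facet normal 0.025 -0.986 0.166
  outer loop
   vertex 0.4 0.4 3.7
   vertex 5.7 0.3 2.3
   vertex 3.5 0.8 5.6
  endloop
 endfacet
 facet normal -0.215 -0.597 -0.773
  outer loop
   vertex 0.4 0.4 3.7
   vertex 0.6 4.6 0.4
   vertex 5.7 0.3 2.3
  endloop
 endfacet
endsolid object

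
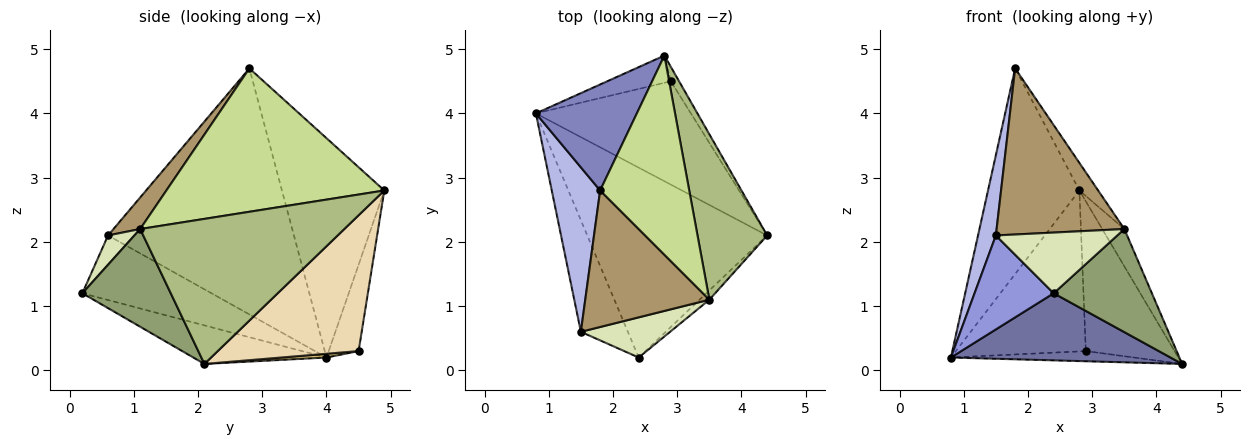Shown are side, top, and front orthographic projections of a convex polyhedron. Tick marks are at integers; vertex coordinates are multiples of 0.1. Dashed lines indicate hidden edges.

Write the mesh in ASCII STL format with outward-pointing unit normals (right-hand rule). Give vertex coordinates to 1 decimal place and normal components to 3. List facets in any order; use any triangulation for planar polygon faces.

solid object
 facet normal -0.198 -0.327 -0.924
  outer loop
   vertex 2.4 0.2 1.2
   vertex 0.8 4.0 0.2
   vertex 4.4 2.1 0.1
  endloop
 endfacet
 facet normal -0.706 0.630 0.325
  outer loop
   vertex 2.8 4.9 2.8
   vertex 0.8 4.0 0.2
   vertex 1.8 2.8 4.7
  endloop
 endfacet
 facet normal -0.725 -0.444 -0.527
  outer loop
   vertex 1.5 0.6 2.1
   vertex 0.8 4.0 0.2
   vertex 2.4 0.2 1.2
  endloop
 endfacet
 facet normal -0.977 -0.094 0.192
  outer loop
   vertex 1.5 0.6 2.1
   vertex 1.8 2.8 4.7
   vertex 0.8 4.0 0.2
  endloop
 endfacet
 facet normal 0.668 -0.742 -0.067
  outer loop
   vertex 3.5 1.1 2.2
   vertex 2.4 0.2 1.2
   vertex 4.4 2.1 0.1
  endloop
 endfacet
 facet normal 0.897 0.097 0.431
  outer loop
   vertex 3.5 1.1 2.2
   vertex 4.4 2.1 0.1
   vertex 2.8 4.9 2.8
  endloop
 endfacet
 facet normal 0.847 0.073 0.526
  outer loop
   vertex 3.5 1.1 2.2
   vertex 2.8 4.9 2.8
   vertex 1.8 2.8 4.7
  endloop
 endfacet
 facet normal 0.178 -0.821 0.543
  outer loop
   vertex 3.5 1.1 2.2
   vertex 1.5 0.6 2.1
   vertex 2.4 0.2 1.2
  endloop
 endfacet
 facet normal 0.159 -0.763 0.627
  outer loop
   vertex 3.5 1.1 2.2
   vertex 1.8 2.8 4.7
   vertex 1.5 0.6 2.1
  endloop
 endfacet
 facet normal 0.024 0.098 -0.995
  outer loop
   vertex 2.9 4.5 0.3
   vertex 4.4 2.1 0.1
   vertex 0.8 4.0 0.2
  endloop
 endfacet
 facet normal -0.221 0.962 -0.163
  outer loop
   vertex 2.9 4.5 0.3
   vertex 0.8 4.0 0.2
   vertex 2.8 4.9 2.8
  endloop
 endfacet
 facet normal 0.845 0.532 -0.051
  outer loop
   vertex 2.9 4.5 0.3
   vertex 2.8 4.9 2.8
   vertex 4.4 2.1 0.1
  endloop
 endfacet
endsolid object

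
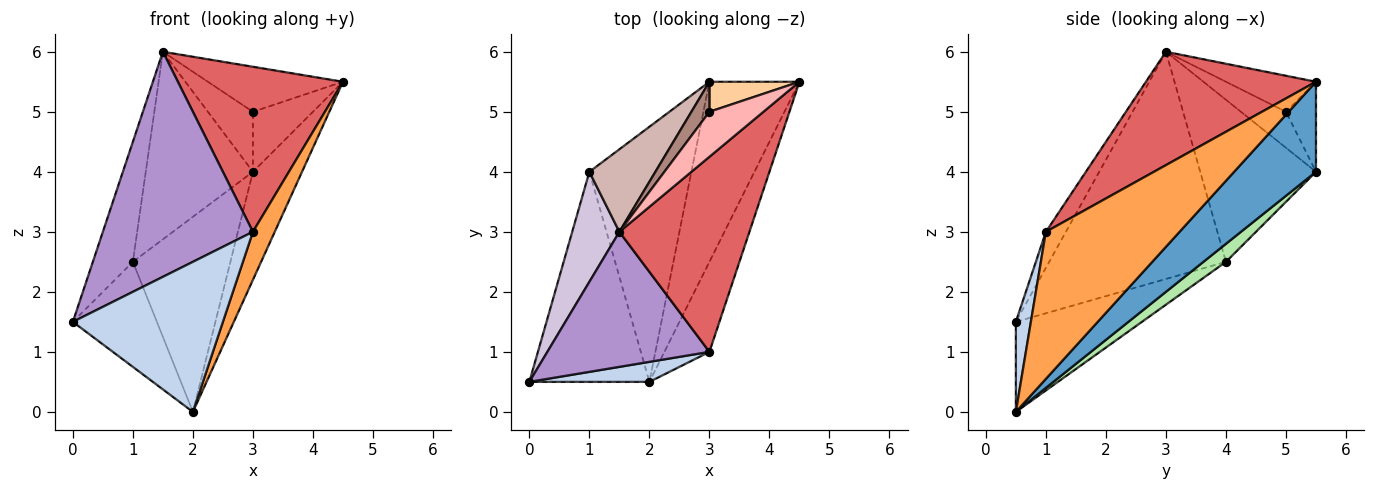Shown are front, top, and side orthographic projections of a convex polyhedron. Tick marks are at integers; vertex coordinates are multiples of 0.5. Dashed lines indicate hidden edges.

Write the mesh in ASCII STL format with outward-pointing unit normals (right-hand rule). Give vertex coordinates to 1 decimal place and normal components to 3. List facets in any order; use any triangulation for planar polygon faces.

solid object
 facet normal 0.651 0.391 -0.651
  outer loop
   vertex 3.0 5.5 4.0
   vertex 4.5 5.5 5.5
   vertex 2.0 0.5 0.0
  endloop
 endfacet
 facet normal 0.099 -0.986 0.132
  outer loop
   vertex 3.0 1.0 3.0
   vertex 0.0 0.5 1.5
   vertex 2.0 0.5 0.0
  endloop
 endfacet
 facet normal 0.945 -0.154 -0.289
  outer loop
   vertex 3.0 1.0 3.0
   vertex 2.0 0.5 0.0
   vertex 4.5 5.5 5.5
  endloop
 endfacet
 facet normal -0.408 0.816 0.408
  outer loop
   vertex 3.0 5.0 5.0
   vertex 4.5 5.5 5.5
   vertex 3.0 5.5 4.0
  endloop
 endfacet
 facet normal -0.557 0.371 -0.743
  outer loop
   vertex 1.0 4.0 2.5
   vertex 2.0 0.5 0.0
   vertex 0.0 0.5 1.5
  endloop
 endfacet
 facet normal 0.139 0.602 -0.787
  outer loop
   vertex 1.0 4.0 2.5
   vertex 3.0 5.5 4.0
   vertex 2.0 0.5 0.0
  endloop
 endfacet
 facet normal 0.554 -0.538 0.636
  outer loop
   vertex 1.5 3.0 6.0
   vertex 3.0 1.0 3.0
   vertex 4.5 5.5 5.5
  endloop
 endfacet
 facet normal -0.426 0.640 0.640
  outer loop
   vertex 1.5 3.0 6.0
   vertex 4.5 5.5 5.5
   vertex 3.0 5.0 5.0
  endloop
 endfacet
 facet normal -0.114 -0.852 0.511
  outer loop
   vertex 1.5 3.0 6.0
   vertex 0.0 0.5 1.5
   vertex 3.0 1.0 3.0
  endloop
 endfacet
 facet normal -0.956 0.216 0.198
  outer loop
   vertex 1.5 3.0 6.0
   vertex 1.0 4.0 2.5
   vertex 0.0 0.5 1.5
  endloop
 endfacet
 facet normal -0.667 0.667 0.333
  outer loop
   vertex 1.5 3.0 6.0
   vertex 3.0 5.0 5.0
   vertex 3.0 5.5 4.0
  endloop
 endfacet
 facet normal -0.703 0.651 0.286
  outer loop
   vertex 1.5 3.0 6.0
   vertex 3.0 5.5 4.0
   vertex 1.0 4.0 2.5
  endloop
 endfacet
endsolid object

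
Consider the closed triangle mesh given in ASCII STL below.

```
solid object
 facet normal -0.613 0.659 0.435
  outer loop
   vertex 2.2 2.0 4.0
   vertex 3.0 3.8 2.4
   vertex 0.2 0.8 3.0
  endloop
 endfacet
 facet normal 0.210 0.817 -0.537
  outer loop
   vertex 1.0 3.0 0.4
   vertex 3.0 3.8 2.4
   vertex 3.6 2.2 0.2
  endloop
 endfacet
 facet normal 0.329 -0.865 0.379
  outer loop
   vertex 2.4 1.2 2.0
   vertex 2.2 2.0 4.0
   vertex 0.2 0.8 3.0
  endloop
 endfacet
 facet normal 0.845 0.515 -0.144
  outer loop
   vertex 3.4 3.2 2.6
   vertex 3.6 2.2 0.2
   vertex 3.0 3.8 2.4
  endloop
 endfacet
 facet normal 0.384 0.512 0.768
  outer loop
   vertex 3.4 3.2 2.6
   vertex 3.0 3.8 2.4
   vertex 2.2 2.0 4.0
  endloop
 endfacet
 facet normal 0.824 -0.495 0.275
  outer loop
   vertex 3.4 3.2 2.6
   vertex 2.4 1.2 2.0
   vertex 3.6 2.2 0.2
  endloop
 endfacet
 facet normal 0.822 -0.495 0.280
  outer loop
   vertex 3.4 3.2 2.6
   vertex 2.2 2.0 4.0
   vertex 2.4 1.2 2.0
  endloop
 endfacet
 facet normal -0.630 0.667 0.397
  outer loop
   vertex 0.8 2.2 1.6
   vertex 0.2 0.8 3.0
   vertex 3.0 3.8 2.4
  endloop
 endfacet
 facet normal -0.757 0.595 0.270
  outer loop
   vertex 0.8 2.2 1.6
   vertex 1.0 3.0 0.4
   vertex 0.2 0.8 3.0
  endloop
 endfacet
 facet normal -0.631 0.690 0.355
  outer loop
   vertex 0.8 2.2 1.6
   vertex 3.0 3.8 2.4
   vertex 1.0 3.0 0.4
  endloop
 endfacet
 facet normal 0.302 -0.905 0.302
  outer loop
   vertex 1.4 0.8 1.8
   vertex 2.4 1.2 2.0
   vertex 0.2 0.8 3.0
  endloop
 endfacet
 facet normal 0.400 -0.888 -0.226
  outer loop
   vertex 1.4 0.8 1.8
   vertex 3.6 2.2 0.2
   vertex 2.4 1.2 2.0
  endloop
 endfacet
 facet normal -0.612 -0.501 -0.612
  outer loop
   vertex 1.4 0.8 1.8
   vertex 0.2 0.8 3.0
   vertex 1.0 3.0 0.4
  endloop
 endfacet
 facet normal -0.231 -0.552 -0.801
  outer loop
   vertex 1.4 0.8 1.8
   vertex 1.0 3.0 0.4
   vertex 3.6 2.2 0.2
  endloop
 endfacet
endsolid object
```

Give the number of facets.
14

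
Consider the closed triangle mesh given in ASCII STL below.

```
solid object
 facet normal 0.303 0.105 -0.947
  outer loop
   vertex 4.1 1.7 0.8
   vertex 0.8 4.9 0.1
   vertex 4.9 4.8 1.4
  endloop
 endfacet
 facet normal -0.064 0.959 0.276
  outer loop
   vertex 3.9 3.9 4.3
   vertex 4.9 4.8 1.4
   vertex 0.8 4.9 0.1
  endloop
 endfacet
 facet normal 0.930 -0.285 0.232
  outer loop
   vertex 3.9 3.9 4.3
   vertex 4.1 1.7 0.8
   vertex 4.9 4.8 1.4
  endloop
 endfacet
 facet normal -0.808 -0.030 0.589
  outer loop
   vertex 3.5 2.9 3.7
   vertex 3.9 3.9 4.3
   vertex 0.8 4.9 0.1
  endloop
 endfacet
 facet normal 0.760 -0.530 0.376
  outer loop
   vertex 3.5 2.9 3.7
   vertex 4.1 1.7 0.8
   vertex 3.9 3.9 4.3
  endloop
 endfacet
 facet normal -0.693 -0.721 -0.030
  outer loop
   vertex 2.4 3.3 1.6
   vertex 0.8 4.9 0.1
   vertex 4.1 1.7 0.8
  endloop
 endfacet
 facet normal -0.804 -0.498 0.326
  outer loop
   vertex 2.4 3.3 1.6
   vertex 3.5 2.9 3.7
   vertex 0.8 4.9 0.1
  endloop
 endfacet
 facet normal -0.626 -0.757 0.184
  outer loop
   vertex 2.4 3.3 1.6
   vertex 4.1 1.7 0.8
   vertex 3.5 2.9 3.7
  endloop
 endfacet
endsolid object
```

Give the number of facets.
8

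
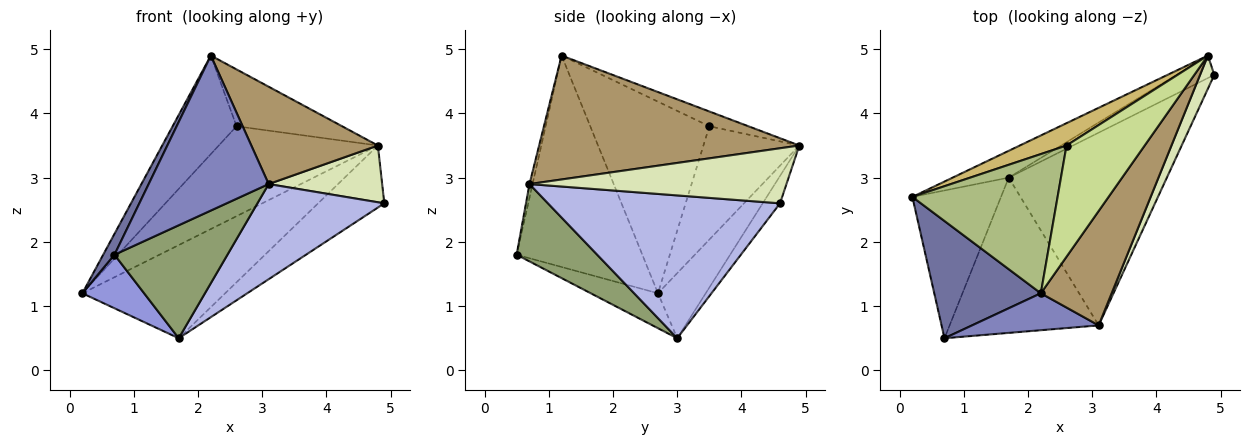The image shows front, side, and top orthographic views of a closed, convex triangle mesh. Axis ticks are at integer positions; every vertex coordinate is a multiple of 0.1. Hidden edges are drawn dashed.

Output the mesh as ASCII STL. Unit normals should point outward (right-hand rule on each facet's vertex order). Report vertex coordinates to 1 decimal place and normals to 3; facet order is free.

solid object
 facet normal -0.890 -0.080 0.449
  outer loop
   vertex 2.2 1.2 4.9
   vertex 0.2 2.7 1.2
   vertex 0.7 0.5 1.8
  endloop
 endfacet
 facet normal -0.025 -0.972 0.232
  outer loop
   vertex 3.1 0.7 2.9
   vertex 2.2 1.2 4.9
   vertex 0.7 0.5 1.8
  endloop
 endfacet
 facet normal -0.348 -0.319 -0.882
  outer loop
   vertex 1.7 3.0 0.5
   vertex 0.7 0.5 1.8
   vertex 0.2 2.7 1.2
  endloop
 endfacet
 facet normal 0.629 -0.344 -0.697
  outer loop
   vertex 1.7 3.0 0.5
   vertex 4.9 4.6 2.6
   vertex 3.1 0.7 2.9
  endloop
 endfacet
 facet normal 0.387 -0.543 -0.746
  outer loop
   vertex 1.7 3.0 0.5
   vertex 3.1 0.7 2.9
   vertex 0.7 0.5 1.8
  endloop
 endfacet
 facet normal -0.733 0.393 0.555
  outer loop
   vertex 2.6 3.5 3.8
   vertex 0.2 2.7 1.2
   vertex 2.2 1.2 4.9
  endloop
 endfacet
 facet normal -0.166 0.449 0.878
  outer loop
   vertex 4.8 4.9 3.5
   vertex 2.6 3.5 3.8
   vertex 2.2 1.2 4.9
  endloop
 endfacet
 facet normal 0.890 -0.393 0.230
  outer loop
   vertex 4.8 4.9 3.5
   vertex 3.1 0.7 2.9
   vertex 4.9 4.6 2.6
  endloop
 endfacet
 facet normal 0.800 -0.389 0.457
  outer loop
   vertex 4.8 4.9 3.5
   vertex 2.2 1.2 4.9
   vertex 3.1 0.7 2.9
  endloop
 endfacet
 facet normal -0.505 0.838 0.208
  outer loop
   vertex 4.8 4.9 3.5
   vertex 0.2 2.7 1.2
   vertex 2.6 3.5 3.8
  endloop
 endfacet
 facet normal -0.306 0.915 -0.263
  outer loop
   vertex 4.8 4.9 3.5
   vertex 1.7 3.0 0.5
   vertex 0.2 2.7 1.2
  endloop
 endfacet
 facet normal -0.239 0.913 -0.331
  outer loop
   vertex 4.8 4.9 3.5
   vertex 4.9 4.6 2.6
   vertex 1.7 3.0 0.5
  endloop
 endfacet
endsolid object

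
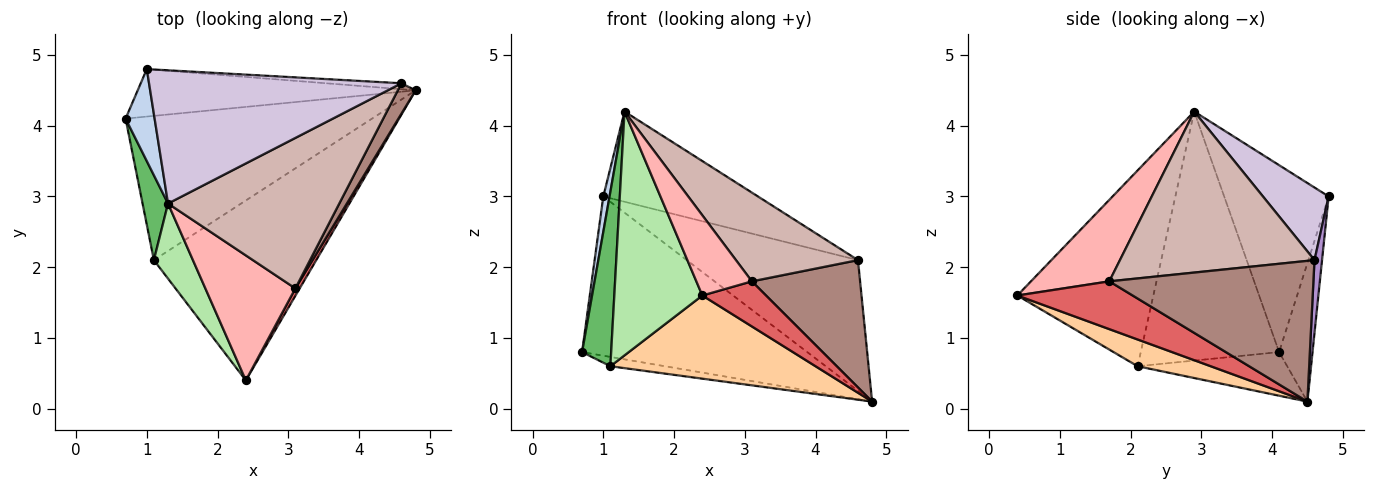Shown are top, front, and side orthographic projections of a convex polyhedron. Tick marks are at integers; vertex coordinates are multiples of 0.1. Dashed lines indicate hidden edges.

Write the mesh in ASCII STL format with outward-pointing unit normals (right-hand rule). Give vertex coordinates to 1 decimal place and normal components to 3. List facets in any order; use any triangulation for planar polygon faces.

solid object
 facet normal -0.141 0.949 -0.283
  outer loop
   vertex 1.0 4.8 3.0
   vertex 4.8 4.5 0.1
   vertex 0.7 4.1 0.8
  endloop
 endfacet
 facet normal -0.986 -0.059 0.153
  outer loop
   vertex 1.0 4.8 3.0
   vertex 0.7 4.1 0.8
   vertex 1.3 2.9 4.2
  endloop
 endfacet
 facet normal -0.174 0.063 -0.983
  outer loop
   vertex 1.1 2.1 0.6
   vertex 0.7 4.1 0.8
   vertex 4.8 4.5 0.1
  endloop
 endfacet
 facet normal 0.148 -0.415 -0.898
  outer loop
   vertex 1.1 2.1 0.6
   vertex 4.8 4.5 0.1
   vertex 2.4 0.4 1.6
  endloop
 endfacet
 facet normal -0.974 -0.205 0.100
  outer loop
   vertex 1.1 2.1 0.6
   vertex 1.3 2.9 4.2
   vertex 0.7 4.1 0.8
  endloop
 endfacet
 facet normal -0.828 -0.536 0.165
  outer loop
   vertex 1.1 2.1 0.6
   vertex 2.4 0.4 1.6
   vertex 1.3 2.9 4.2
  endloop
 endfacet
 facet normal 0.873 -0.482 0.079
  outer loop
   vertex 3.1 1.7 1.8
   vertex 2.4 0.4 1.6
   vertex 4.8 4.5 0.1
  endloop
 endfacet
 facet normal 0.606 -0.429 0.669
  outer loop
   vertex 3.1 1.7 1.8
   vertex 1.3 2.9 4.2
   vertex 2.4 0.4 1.6
  endloop
 endfacet
 facet normal 0.044 0.998 -0.045
  outer loop
   vertex 4.6 4.6 2.1
   vertex 4.8 4.5 0.1
   vertex 1.0 4.8 3.0
  endloop
 endfacet
 facet normal 0.232 0.545 0.806
  outer loop
   vertex 4.6 4.6 2.1
   vertex 1.0 4.8 3.0
   vertex 1.3 2.9 4.2
  endloop
 endfacet
 facet normal 0.878 -0.466 0.111
  outer loop
   vertex 4.6 4.6 2.1
   vertex 3.1 1.7 1.8
   vertex 4.8 4.5 0.1
  endloop
 endfacet
 facet normal 0.629 -0.395 0.669
  outer loop
   vertex 4.6 4.6 2.1
   vertex 1.3 2.9 4.2
   vertex 3.1 1.7 1.8
  endloop
 endfacet
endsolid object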